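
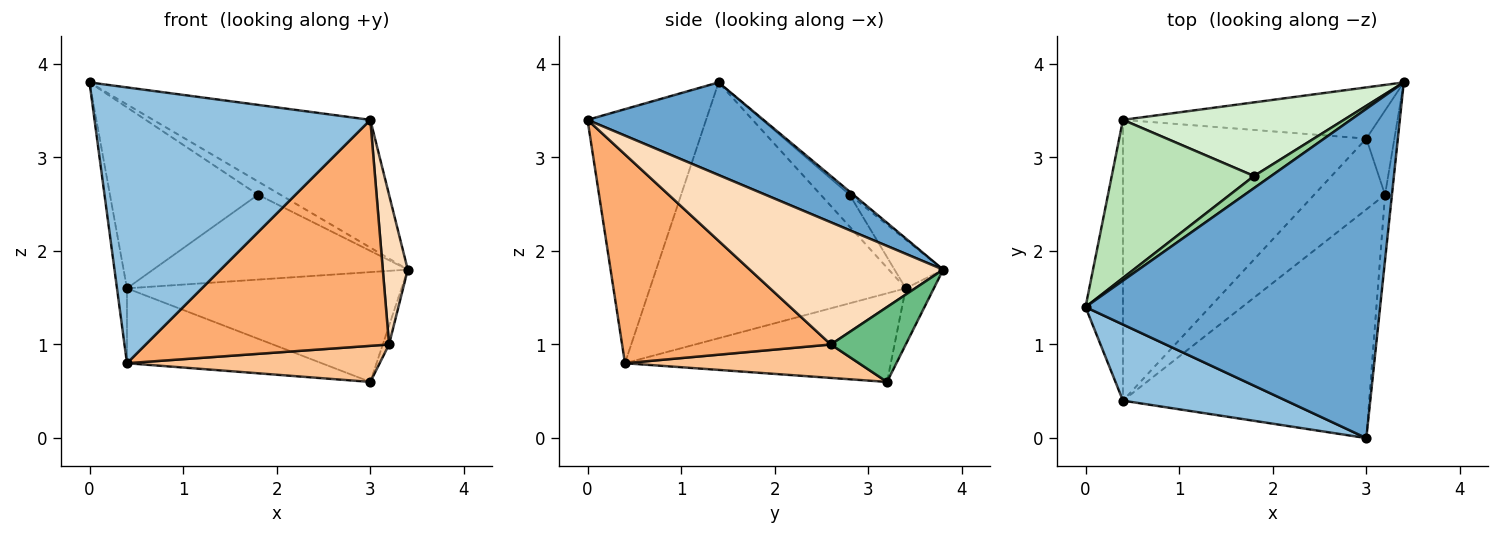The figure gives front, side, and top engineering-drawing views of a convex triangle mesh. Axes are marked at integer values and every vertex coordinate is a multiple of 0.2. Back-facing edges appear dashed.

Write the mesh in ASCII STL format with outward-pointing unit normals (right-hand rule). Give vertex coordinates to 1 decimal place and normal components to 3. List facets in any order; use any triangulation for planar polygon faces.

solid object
 facet normal 0.281 0.347 0.895
  outer loop
   vertex 3.0 0.0 3.4
   vertex 3.4 3.8 1.8
   vertex 0.0 1.4 3.8
  endloop
 endfacet
 facet normal -0.383 -0.891 0.246
  outer loop
   vertex 0.4 0.4 0.8
   vertex 3.0 0.0 3.4
   vertex 0.0 1.4 3.8
  endloop
 endfacet
 facet normal -0.092 0.903 -0.421
  outer loop
   vertex 0.4 3.4 1.6
   vertex 3.4 3.8 1.8
   vertex 3.0 3.2 0.6
  endloop
 endfacet
 facet normal -0.989 0.039 -0.145
  outer loop
   vertex 0.4 3.4 1.6
   vertex 0.4 0.4 0.8
   vertex 0.0 1.4 3.8
  endloop
 endfacet
 facet normal -0.332 0.243 -0.911
  outer loop
   vertex 0.4 3.4 1.6
   vertex 3.0 3.2 0.6
   vertex 0.4 0.4 0.8
  endloop
 endfacet
 facet normal 0.516 -0.602 -0.609
  outer loop
   vertex 3.2 2.6 1.0
   vertex 3.0 0.0 3.4
   vertex 0.4 0.4 0.8
  endloop
 endfacet
 facet normal 0.387 -0.418 -0.821
  outer loop
   vertex 3.2 2.6 1.0
   vertex 0.4 0.4 0.8
   vertex 3.0 3.2 0.6
  endloop
 endfacet
 facet normal 0.990 -0.128 -0.056
  outer loop
   vertex 3.2 2.6 1.0
   vertex 3.4 3.8 1.8
   vertex 3.0 0.0 3.4
  endloop
 endfacet
 facet normal 0.933 0.078 -0.350
  outer loop
   vertex 3.2 2.6 1.0
   vertex 3.0 3.2 0.6
   vertex 3.4 3.8 1.8
  endloop
 endfacet
 facet normal -0.122 0.732 0.671
  outer loop
   vertex 1.8 2.8 2.6
   vertex 0.0 1.4 3.8
   vertex 3.4 3.8 1.8
  endloop
 endfacet
 facet normal -0.146 0.745 0.651
  outer loop
   vertex 1.8 2.8 2.6
   vertex 0.4 3.4 1.6
   vertex 0.0 1.4 3.8
  endloop
 endfacet
 facet normal -0.143 0.748 0.649
  outer loop
   vertex 1.8 2.8 2.6
   vertex 3.4 3.8 1.8
   vertex 0.4 3.4 1.6
  endloop
 endfacet
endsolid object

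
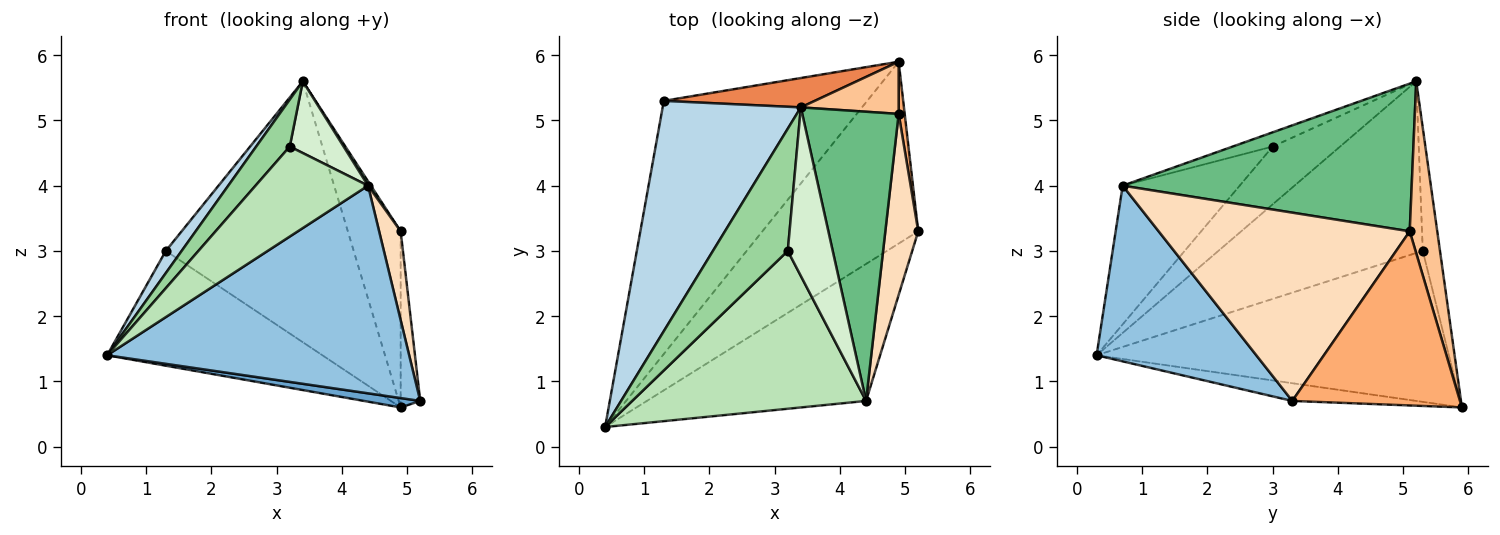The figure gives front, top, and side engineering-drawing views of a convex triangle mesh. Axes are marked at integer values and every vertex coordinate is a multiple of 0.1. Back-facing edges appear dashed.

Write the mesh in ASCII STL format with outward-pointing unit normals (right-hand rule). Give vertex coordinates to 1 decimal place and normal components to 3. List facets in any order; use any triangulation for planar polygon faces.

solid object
 facet normal -0.113 -0.051 -0.992
  outer loop
   vertex 4.9 5.9 0.6
   vertex 5.2 3.3 0.7
   vertex 0.4 0.3 1.4
  endloop
 endfacet
 facet normal 0.404 -0.764 -0.504
  outer loop
   vertex 4.4 0.7 4.0
   vertex 0.4 0.3 1.4
   vertex 5.2 3.3 0.7
  endloop
 endfacet
 facet normal -0.778 -0.060 0.626
  outer loop
   vertex 1.3 5.3 3.0
   vertex 0.4 0.3 1.4
   vertex 3.4 5.2 5.6
  endloop
 endfacet
 facet normal -0.560 0.342 -0.754
  outer loop
   vertex 1.3 5.3 3.0
   vertex 4.9 5.9 0.6
   vertex 0.4 0.3 1.4
  endloop
 endfacet
 facet normal -0.091 0.990 0.111
  outer loop
   vertex 1.3 5.3 3.0
   vertex 3.4 5.2 5.6
   vertex 4.9 5.9 0.6
  endloop
 endfacet
 facet normal 0.993 0.116 0.034
  outer loop
   vertex 4.9 5.1 3.3
   vertex 5.2 3.3 0.7
   vertex 4.9 5.9 0.6
  endloop
 endfacet
 facet normal 0.447 0.858 0.254
  outer loop
   vertex 4.9 5.1 3.3
   vertex 4.9 5.9 0.6
   vertex 3.4 5.2 5.6
  endloop
 endfacet
 facet normal 0.982 -0.084 0.172
  outer loop
   vertex 4.9 5.1 3.3
   vertex 4.4 0.7 4.0
   vertex 5.2 3.3 0.7
  endloop
 endfacet
 facet normal 0.837 -0.008 0.546
  outer loop
   vertex 4.9 5.1 3.3
   vertex 3.4 5.2 5.6
   vertex 4.4 0.7 4.0
  endloop
 endfacet
 facet normal -0.585 -0.291 0.757
  outer loop
   vertex 3.2 3.0 4.6
   vertex 3.4 5.2 5.6
   vertex 0.4 0.3 1.4
  endloop
 endfacet
 facet normal -0.458 -0.440 0.772
  outer loop
   vertex 3.2 3.0 4.6
   vertex 0.4 0.3 1.4
   vertex 4.4 0.7 4.0
  endloop
 endfacet
 facet normal -0.279 -0.376 0.883
  outer loop
   vertex 3.2 3.0 4.6
   vertex 4.4 0.7 4.0
   vertex 3.4 5.2 5.6
  endloop
 endfacet
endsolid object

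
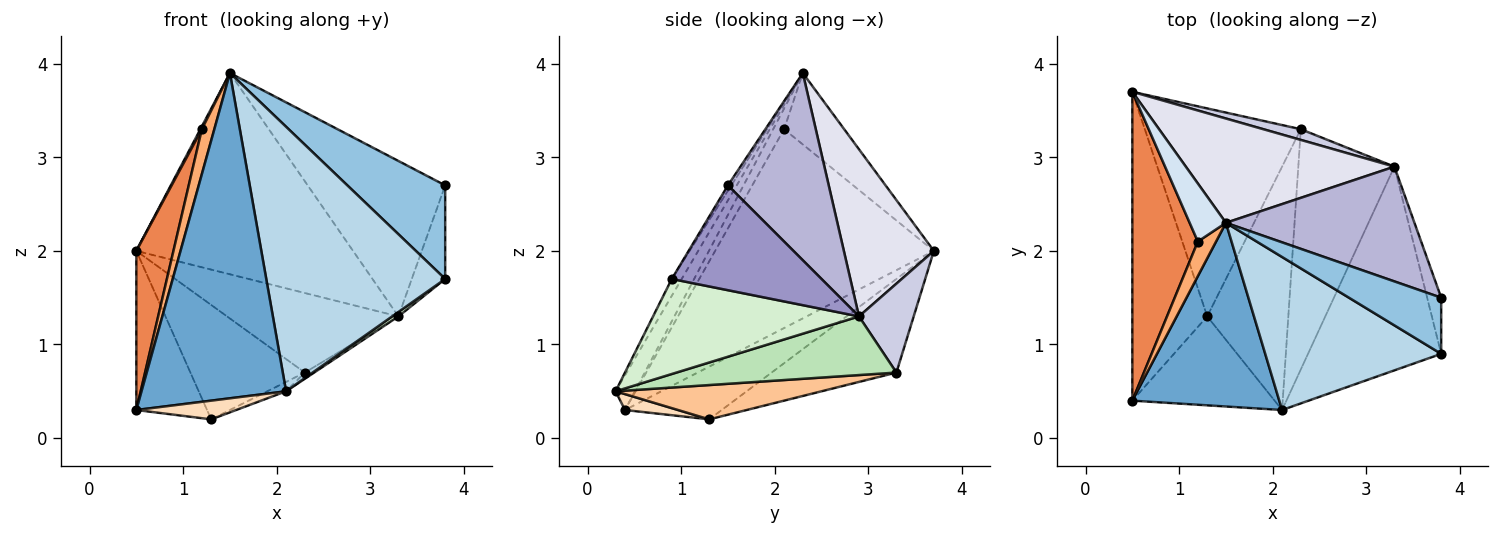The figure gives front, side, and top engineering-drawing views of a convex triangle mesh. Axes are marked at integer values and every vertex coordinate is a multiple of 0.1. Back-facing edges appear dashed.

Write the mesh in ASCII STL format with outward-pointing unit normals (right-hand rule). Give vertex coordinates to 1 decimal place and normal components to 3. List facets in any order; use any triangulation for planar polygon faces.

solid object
 facet normal -0.115 -0.865 0.488
  outer loop
   vertex 0.5 0.4 0.3
   vertex 2.1 0.3 0.5
   vertex 1.5 2.3 3.9
  endloop
 endfacet
 facet normal -0.030 -0.857 0.514
  outer loop
   vertex 3.8 0.9 1.7
   vertex 3.8 1.5 2.7
   vertex 1.5 2.3 3.9
  endloop
 endfacet
 facet normal -0.048 -0.865 0.500
  outer loop
   vertex 3.8 0.9 1.7
   vertex 1.5 2.3 3.9
   vertex 2.1 0.3 0.5
  endloop
 endfacet
 facet normal -0.891 -0.022 0.453
  outer loop
   vertex 1.2 2.1 3.3
   vertex 1.5 2.3 3.9
   vertex 0.5 3.7 2.0
  endloop
 endfacet
 facet normal -0.938 -0.159 0.309
  outer loop
   vertex 1.2 2.1 3.3
   vertex 0.5 3.7 2.0
   vertex 0.5 0.4 0.3
  endloop
 endfacet
 facet normal -0.570 -0.651 0.502
  outer loop
   vertex 1.2 2.1 3.3
   vertex 0.5 0.4 0.3
   vertex 1.5 2.3 3.9
  endloop
 endfacet
 facet normal 0.389 0.035 -0.920
  outer loop
   vertex 1.3 1.3 0.2
   vertex 2.3 3.3 0.7
   vertex 2.1 0.3 0.5
  endloop
 endfacet
 facet normal 0.109 -0.205 -0.973
  outer loop
   vertex 1.3 1.3 0.2
   vertex 2.1 0.3 0.5
   vertex 0.5 0.4 0.3
  endloop
 endfacet
 facet normal -0.465 0.427 -0.776
  outer loop
   vertex 1.3 1.3 0.2
   vertex 0.5 3.7 2.0
   vertex 2.3 3.3 0.7
  endloop
 endfacet
 facet normal -0.531 0.388 -0.753
  outer loop
   vertex 1.3 1.3 0.2
   vertex 0.5 0.4 0.3
   vertex 0.5 3.7 2.0
  endloop
 endfacet
 facet normal 0.521 0.022 -0.853
  outer loop
   vertex 3.3 2.9 1.3
   vertex 2.1 0.3 0.5
   vertex 2.3 3.3 0.7
  endloop
 endfacet
 facet normal 0.581 -0.018 -0.814
  outer loop
   vertex 3.3 2.9 1.3
   vertex 3.8 0.9 1.7
   vertex 2.1 0.3 0.5
  endloop
 endfacet
 facet normal 0.968 0.216 -0.130
  outer loop
   vertex 3.3 2.9 1.3
   vertex 3.8 1.5 2.7
   vertex 3.8 0.9 1.7
  endloop
 endfacet
 facet normal 0.508 0.693 0.512
  outer loop
   vertex 3.3 2.9 1.3
   vertex 1.5 2.3 3.9
   vertex 3.8 1.5 2.7
  endloop
 endfacet
 facet normal 0.302 0.945 0.127
  outer loop
   vertex 3.3 2.9 1.3
   vertex 2.3 3.3 0.7
   vertex 0.5 3.7 2.0
  endloop
 endfacet
 facet normal 0.346 0.833 0.432
  outer loop
   vertex 3.3 2.9 1.3
   vertex 0.5 3.7 2.0
   vertex 1.5 2.3 3.9
  endloop
 endfacet
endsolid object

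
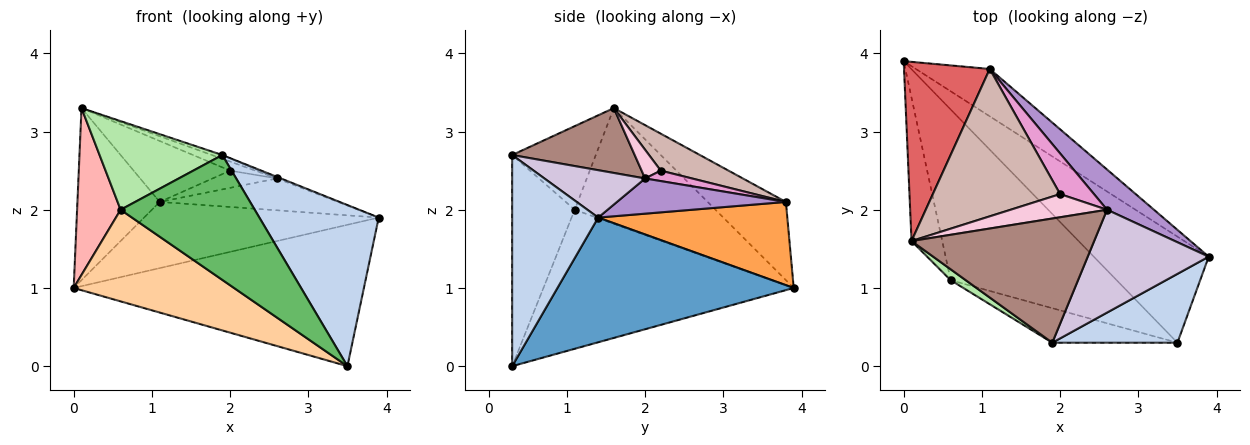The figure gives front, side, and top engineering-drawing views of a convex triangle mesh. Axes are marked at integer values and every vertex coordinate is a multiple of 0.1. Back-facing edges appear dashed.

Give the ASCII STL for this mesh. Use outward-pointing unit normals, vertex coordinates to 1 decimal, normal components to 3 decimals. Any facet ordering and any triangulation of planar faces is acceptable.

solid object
 facet normal 0.546 0.670 -0.503
  outer loop
   vertex 3.5 0.3 0.0
   vertex 0.0 3.9 1.0
   vertex 3.9 1.4 1.9
  endloop
 endfacet
 facet normal 0.553 -0.766 0.327
  outer loop
   vertex 3.5 0.3 0.0
   vertex 3.9 1.4 1.9
   vertex 1.9 0.3 2.7
  endloop
 endfacet
 facet normal 0.548 0.680 -0.486
  outer loop
   vertex 1.1 3.8 2.1
   vertex 3.9 1.4 1.9
   vertex 0.0 3.9 1.0
  endloop
 endfacet
 facet normal -0.594 -0.380 -0.709
  outer loop
   vertex 0.6 1.1 2.0
   vertex 0.0 3.9 1.0
   vertex 3.5 0.3 0.0
  endloop
 endfacet
 facet normal -0.410 -0.879 -0.243
  outer loop
   vertex 0.6 1.1 2.0
   vertex 3.5 0.3 0.0
   vertex 1.9 0.3 2.7
  endloop
 endfacet
 facet normal -0.560 -0.822 0.101
  outer loop
   vertex 0.1 1.6 3.3
   vertex 0.6 1.1 2.0
   vertex 1.9 0.3 2.7
  endloop
 endfacet
 facet normal -0.550 0.579 0.602
  outer loop
   vertex 0.1 1.6 3.3
   vertex 1.1 3.8 2.1
   vertex 0.0 3.9 1.0
  endloop
 endfacet
 facet normal -0.926 -0.286 -0.246
  outer loop
   vertex 0.1 1.6 3.3
   vertex 0.0 3.9 1.0
   vertex 0.6 1.1 2.0
  endloop
 endfacet
 facet normal 0.507 0.535 0.676
  outer loop
   vertex 2.6 2.0 2.4
   vertex 3.9 1.4 1.9
   vertex 1.1 3.8 2.1
  endloop
 endfacet
 facet normal 0.365 0.014 0.931
  outer loop
   vertex 2.6 2.0 2.4
   vertex 1.9 0.3 2.7
   vertex 3.9 1.4 1.9
  endloop
 endfacet
 facet normal 0.335 0.028 0.942
  outer loop
   vertex 2.6 2.0 2.4
   vertex 0.1 1.6 3.3
   vertex 1.9 0.3 2.7
  endloop
 endfacet
 facet normal 0.259 0.369 0.893
  outer loop
   vertex 2.0 2.2 2.5
   vertex 1.1 3.8 2.1
   vertex 0.1 1.6 3.3
  endloop
 endfacet
 facet normal 0.273 0.375 0.886
  outer loop
   vertex 2.0 2.2 2.5
   vertex 2.6 2.0 2.4
   vertex 1.1 3.8 2.1
  endloop
 endfacet
 facet normal 0.267 0.352 0.897
  outer loop
   vertex 2.0 2.2 2.5
   vertex 0.1 1.6 3.3
   vertex 2.6 2.0 2.4
  endloop
 endfacet
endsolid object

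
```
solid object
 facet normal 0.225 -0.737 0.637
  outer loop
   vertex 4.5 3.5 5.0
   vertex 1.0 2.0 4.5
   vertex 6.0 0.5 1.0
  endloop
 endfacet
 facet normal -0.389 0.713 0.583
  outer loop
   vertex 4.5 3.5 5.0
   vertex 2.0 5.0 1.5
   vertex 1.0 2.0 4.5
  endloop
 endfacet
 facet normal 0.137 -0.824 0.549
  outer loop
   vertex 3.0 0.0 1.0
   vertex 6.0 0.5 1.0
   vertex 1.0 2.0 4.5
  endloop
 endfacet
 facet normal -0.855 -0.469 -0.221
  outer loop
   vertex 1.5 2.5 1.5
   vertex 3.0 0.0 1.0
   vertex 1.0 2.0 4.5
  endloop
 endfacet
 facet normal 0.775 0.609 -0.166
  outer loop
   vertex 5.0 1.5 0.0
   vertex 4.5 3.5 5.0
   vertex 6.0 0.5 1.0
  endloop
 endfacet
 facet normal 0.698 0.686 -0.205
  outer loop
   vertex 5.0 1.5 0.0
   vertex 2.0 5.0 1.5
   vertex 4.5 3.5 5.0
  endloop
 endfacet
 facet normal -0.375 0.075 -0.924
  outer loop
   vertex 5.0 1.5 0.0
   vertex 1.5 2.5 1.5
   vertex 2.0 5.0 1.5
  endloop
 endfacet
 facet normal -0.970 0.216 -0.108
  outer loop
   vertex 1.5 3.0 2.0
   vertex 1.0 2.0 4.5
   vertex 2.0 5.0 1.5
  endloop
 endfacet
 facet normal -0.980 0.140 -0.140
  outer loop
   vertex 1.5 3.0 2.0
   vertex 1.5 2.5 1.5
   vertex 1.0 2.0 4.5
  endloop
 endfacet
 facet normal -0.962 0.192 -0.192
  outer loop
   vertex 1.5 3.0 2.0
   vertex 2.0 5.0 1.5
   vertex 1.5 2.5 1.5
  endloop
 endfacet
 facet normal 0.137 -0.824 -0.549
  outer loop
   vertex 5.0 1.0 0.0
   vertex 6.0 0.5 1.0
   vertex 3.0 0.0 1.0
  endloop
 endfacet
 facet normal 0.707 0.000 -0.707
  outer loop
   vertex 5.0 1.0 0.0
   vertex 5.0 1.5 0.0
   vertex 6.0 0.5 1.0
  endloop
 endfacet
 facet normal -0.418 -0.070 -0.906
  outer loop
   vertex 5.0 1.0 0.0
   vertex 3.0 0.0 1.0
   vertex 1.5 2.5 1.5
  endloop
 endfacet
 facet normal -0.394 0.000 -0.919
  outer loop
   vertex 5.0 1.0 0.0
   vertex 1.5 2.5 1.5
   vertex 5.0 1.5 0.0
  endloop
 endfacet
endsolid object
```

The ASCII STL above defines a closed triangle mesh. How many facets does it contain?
14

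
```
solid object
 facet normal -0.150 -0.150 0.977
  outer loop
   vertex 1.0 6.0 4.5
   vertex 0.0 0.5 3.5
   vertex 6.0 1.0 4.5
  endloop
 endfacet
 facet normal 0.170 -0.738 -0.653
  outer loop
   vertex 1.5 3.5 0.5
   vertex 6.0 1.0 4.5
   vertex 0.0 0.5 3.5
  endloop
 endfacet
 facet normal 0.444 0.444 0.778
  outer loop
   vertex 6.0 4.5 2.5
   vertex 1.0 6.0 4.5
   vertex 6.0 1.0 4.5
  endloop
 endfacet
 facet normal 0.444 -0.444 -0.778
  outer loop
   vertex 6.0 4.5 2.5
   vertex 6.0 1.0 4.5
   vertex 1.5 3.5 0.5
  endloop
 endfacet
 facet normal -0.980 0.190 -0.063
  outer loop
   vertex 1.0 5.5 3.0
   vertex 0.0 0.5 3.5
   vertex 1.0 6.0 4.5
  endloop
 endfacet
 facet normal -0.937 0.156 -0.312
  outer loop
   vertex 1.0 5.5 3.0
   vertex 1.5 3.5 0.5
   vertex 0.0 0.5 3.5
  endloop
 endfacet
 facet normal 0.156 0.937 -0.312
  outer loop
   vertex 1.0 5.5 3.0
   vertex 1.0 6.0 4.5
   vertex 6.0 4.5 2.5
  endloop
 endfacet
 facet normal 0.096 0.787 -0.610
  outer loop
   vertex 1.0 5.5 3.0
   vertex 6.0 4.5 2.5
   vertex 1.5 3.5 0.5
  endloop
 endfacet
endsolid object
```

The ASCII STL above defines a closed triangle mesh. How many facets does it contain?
8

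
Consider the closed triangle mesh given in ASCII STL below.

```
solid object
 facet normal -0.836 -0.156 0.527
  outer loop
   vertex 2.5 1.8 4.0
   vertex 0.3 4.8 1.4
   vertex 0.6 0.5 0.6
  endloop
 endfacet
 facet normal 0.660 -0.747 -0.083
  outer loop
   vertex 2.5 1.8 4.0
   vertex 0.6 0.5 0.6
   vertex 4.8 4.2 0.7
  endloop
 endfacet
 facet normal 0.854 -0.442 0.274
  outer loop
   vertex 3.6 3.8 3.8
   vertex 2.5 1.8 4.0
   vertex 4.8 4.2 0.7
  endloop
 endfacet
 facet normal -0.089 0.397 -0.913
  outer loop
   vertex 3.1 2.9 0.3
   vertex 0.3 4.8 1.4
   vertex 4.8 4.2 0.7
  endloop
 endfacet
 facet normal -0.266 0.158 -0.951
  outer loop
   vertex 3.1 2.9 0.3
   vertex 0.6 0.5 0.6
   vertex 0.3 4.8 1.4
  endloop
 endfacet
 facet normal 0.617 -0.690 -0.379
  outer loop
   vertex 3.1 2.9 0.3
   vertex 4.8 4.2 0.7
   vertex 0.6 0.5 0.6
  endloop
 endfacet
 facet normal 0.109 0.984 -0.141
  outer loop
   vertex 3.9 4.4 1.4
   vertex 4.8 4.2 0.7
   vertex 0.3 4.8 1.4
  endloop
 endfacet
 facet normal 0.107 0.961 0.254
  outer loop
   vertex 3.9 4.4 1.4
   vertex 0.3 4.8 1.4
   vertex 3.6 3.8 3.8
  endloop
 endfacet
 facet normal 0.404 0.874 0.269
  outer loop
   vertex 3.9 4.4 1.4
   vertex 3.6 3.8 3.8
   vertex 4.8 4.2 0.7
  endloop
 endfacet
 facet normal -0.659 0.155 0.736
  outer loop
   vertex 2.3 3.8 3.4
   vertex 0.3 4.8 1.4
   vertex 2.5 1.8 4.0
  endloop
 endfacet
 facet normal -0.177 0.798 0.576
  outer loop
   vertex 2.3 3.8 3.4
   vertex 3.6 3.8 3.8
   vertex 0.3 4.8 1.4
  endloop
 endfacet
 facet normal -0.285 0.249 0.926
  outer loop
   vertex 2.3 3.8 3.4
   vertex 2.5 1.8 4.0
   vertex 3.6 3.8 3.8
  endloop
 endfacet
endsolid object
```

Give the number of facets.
12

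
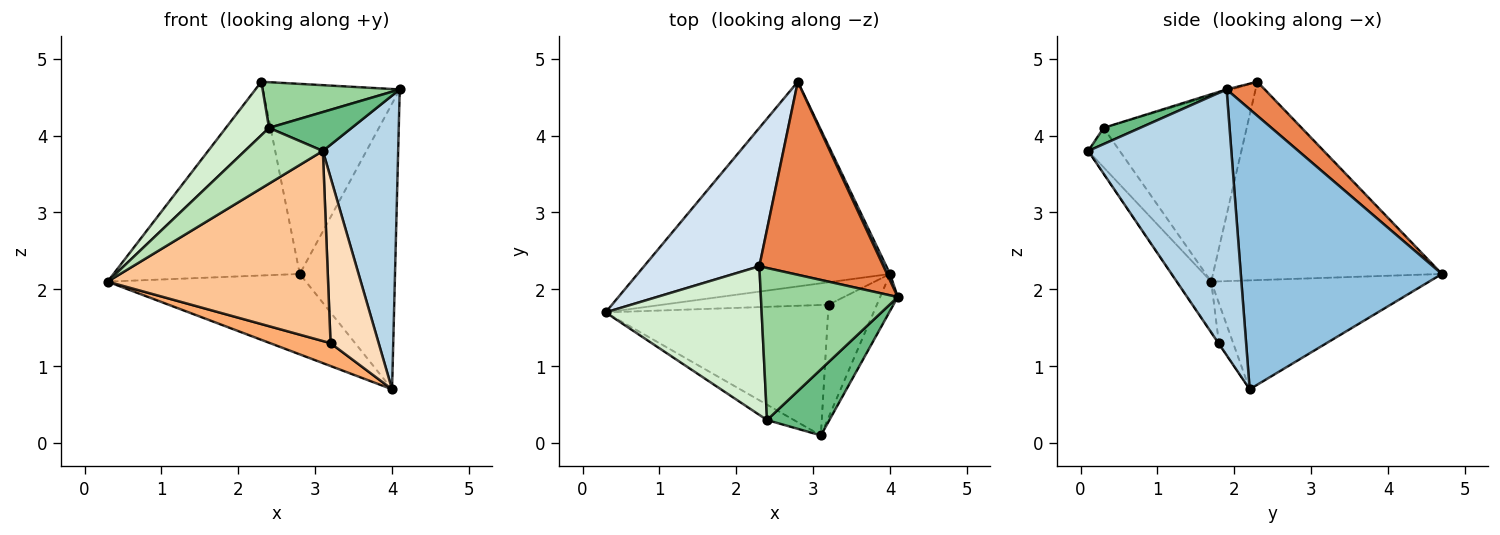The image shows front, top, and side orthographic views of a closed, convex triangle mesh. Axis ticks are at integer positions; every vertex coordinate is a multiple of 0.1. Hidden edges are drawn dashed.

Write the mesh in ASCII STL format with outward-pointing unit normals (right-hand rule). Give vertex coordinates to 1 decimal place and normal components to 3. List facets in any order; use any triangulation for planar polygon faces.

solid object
 facet normal -0.373 0.339 -0.864
  outer loop
   vertex 4.0 2.2 0.7
   vertex 0.3 1.7 2.1
   vertex 2.8 4.7 2.2
  endloop
 endfacet
 facet normal 0.904 0.428 0.010
  outer loop
   vertex 4.0 2.2 0.7
   vertex 2.8 4.7 2.2
   vertex 4.1 1.9 4.6
  endloop
 endfacet
 facet normal 0.883 -0.465 -0.058
  outer loop
   vertex 3.1 0.1 3.8
   vertex 4.0 2.2 0.7
   vertex 4.1 1.9 4.6
  endloop
 endfacet
 facet normal -0.707 0.575 0.411
  outer loop
   vertex 2.3 2.3 4.7
   vertex 2.8 4.7 2.2
   vertex 0.3 1.7 2.1
  endloop
 endfacet
 facet normal 0.192 0.689 0.699
  outer loop
   vertex 2.3 2.3 4.7
   vertex 4.1 1.9 4.6
   vertex 2.8 4.7 2.2
  endloop
 endfacet
 facet normal -0.166 -0.704 -0.691
  outer loop
   vertex 3.2 1.8 1.3
   vertex 0.3 1.7 2.1
   vertex 4.0 2.2 0.7
  endloop
 endfacet
 facet normal -0.127 -0.818 -0.561
  outer loop
   vertex 3.2 1.8 1.3
   vertex 3.1 0.1 3.8
   vertex 0.3 1.7 2.1
  endloop
 endfacet
 facet normal -0.009 -0.827 -0.563
  outer loop
   vertex 3.2 1.8 1.3
   vertex 4.0 2.2 0.7
   vertex 3.1 0.1 3.8
  endloop
 endfacet
 facet normal 0.219 -0.495 0.841
  outer loop
   vertex 2.4 0.3 4.1
   vertex 3.1 0.1 3.8
   vertex 4.1 1.9 4.6
  endloop
 endfacet
 facet normal -0.011 -0.288 0.958
  outer loop
   vertex 2.4 0.3 4.1
   vertex 4.1 1.9 4.6
   vertex 2.3 2.3 4.7
  endloop
 endfacet
 facet normal -0.363 -0.898 -0.248
  outer loop
   vertex 2.4 0.3 4.1
   vertex 0.3 1.7 2.1
   vertex 3.1 0.1 3.8
  endloop
 endfacet
 facet normal -0.746 -0.225 0.626
  outer loop
   vertex 2.4 0.3 4.1
   vertex 2.3 2.3 4.7
   vertex 0.3 1.7 2.1
  endloop
 endfacet
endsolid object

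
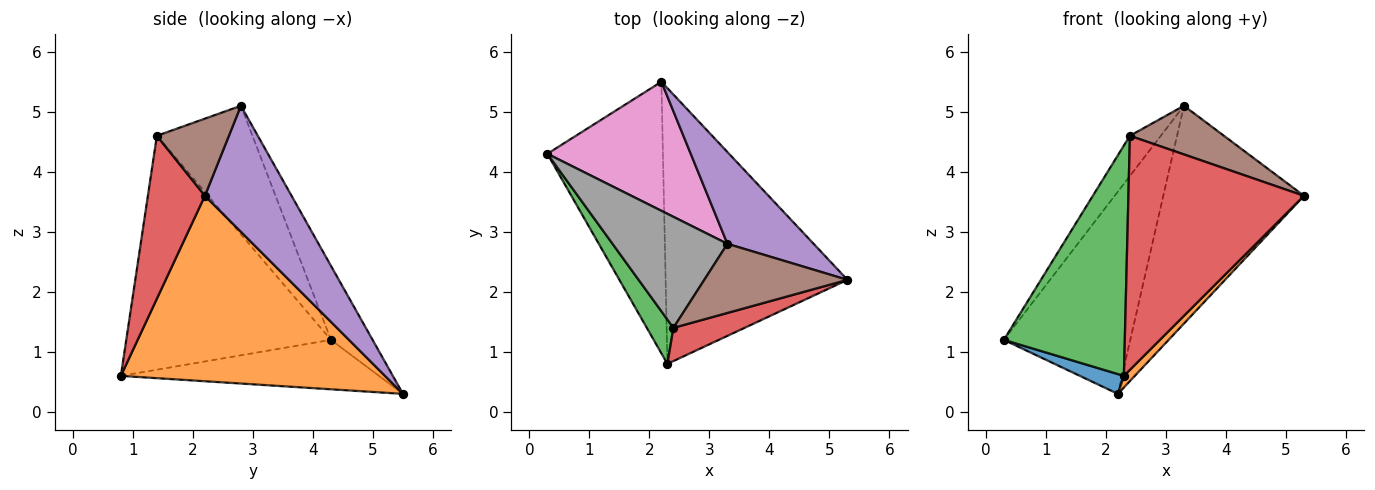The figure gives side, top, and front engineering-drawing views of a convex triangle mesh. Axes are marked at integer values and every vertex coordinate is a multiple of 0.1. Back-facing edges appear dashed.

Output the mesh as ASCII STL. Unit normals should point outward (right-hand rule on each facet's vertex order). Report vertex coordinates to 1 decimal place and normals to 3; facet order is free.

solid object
 facet normal -0.392 -0.067 -0.917
  outer loop
   vertex 2.2 5.5 0.3
   vertex 2.3 0.8 0.6
   vertex 0.3 4.3 1.2
  endloop
 endfacet
 facet normal 0.714 -0.029 -0.700
  outer loop
   vertex 2.2 5.5 0.3
   vertex 5.3 2.2 3.6
   vertex 2.3 0.8 0.6
  endloop
 endfacet
 facet normal -0.857 -0.506 0.097
  outer loop
   vertex 2.4 1.4 4.6
   vertex 0.3 4.3 1.2
   vertex 2.3 0.8 0.6
  endloop
 endfacet
 facet normal 0.306 -0.943 0.134
  outer loop
   vertex 2.4 1.4 4.6
   vertex 2.3 0.8 0.6
   vertex 5.3 2.2 3.6
  endloop
 endfacet
 facet normal 0.494 0.801 0.338
  outer loop
   vertex 3.3 2.8 5.1
   vertex 5.3 2.2 3.6
   vertex 2.2 5.5 0.3
  endloop
 endfacet
 facet normal 0.403 -0.527 0.748
  outer loop
   vertex 3.3 2.8 5.1
   vertex 2.4 1.4 4.6
   vertex 5.3 2.2 3.6
  endloop
 endfacet
 facet normal -0.268 0.812 0.518
  outer loop
   vertex 3.3 2.8 5.1
   vertex 2.2 5.5 0.3
   vertex 0.3 4.3 1.2
  endloop
 endfacet
 facet normal -0.725 0.235 0.648
  outer loop
   vertex 3.3 2.8 5.1
   vertex 0.3 4.3 1.2
   vertex 2.4 1.4 4.6
  endloop
 endfacet
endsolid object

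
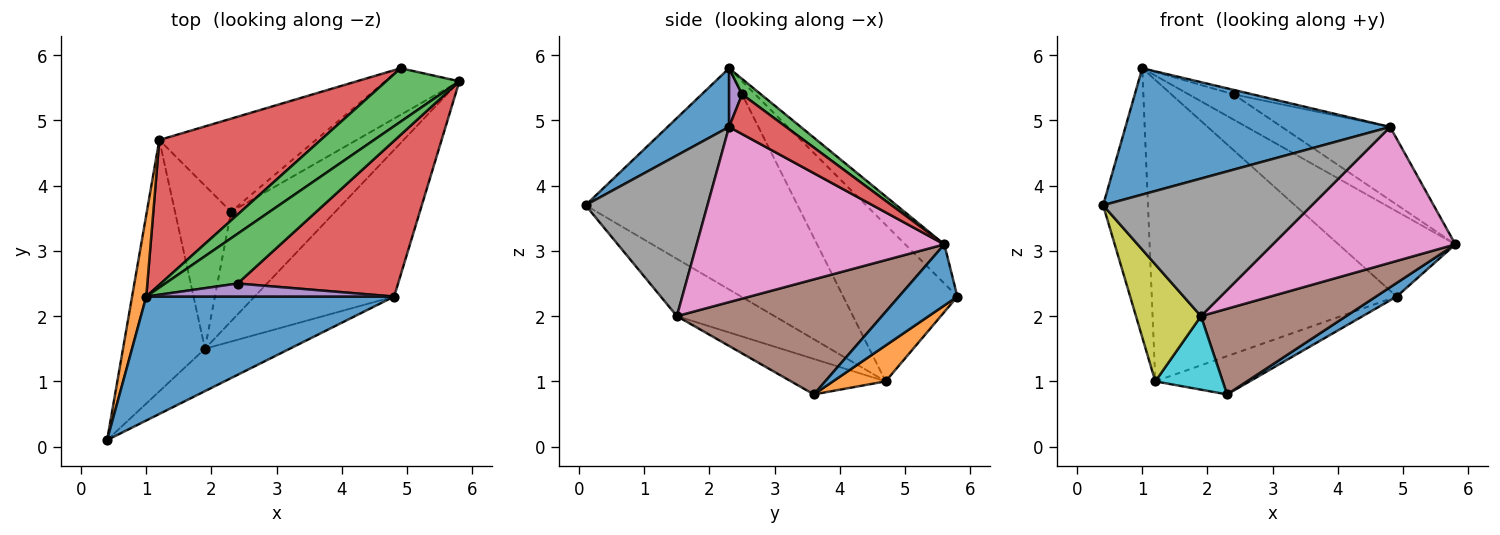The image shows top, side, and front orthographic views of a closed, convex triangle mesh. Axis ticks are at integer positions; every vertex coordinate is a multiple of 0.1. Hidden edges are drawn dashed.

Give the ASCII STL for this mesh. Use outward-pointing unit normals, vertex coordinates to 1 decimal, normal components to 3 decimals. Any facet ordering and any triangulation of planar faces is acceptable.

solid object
 facet normal 0.164 -0.704 0.691
  outer loop
   vertex 4.8 2.3 4.9
   vertex 1.0 2.3 5.8
   vertex 0.4 0.1 3.7
  endloop
 endfacet
 facet normal -0.976 0.207 0.063
  outer loop
   vertex 1.2 4.7 1.0
   vertex 0.4 0.1 3.7
   vertex 1.0 2.3 5.8
  endloop
 endfacet
 facet normal 0.187 0.445 0.876
  outer loop
   vertex 2.4 2.5 5.4
   vertex 5.8 5.6 3.1
   vertex 1.0 2.3 5.8
  endloop
 endfacet
 facet normal 0.219 0.415 0.883
  outer loop
   vertex 2.4 2.5 5.4
   vertex 4.8 2.3 4.9
   vertex 5.8 5.6 3.1
  endloop
 endfacet
 facet normal 0.219 0.316 0.923
  outer loop
   vertex 2.4 2.5 5.4
   vertex 1.0 2.3 5.8
   vertex 4.8 2.3 4.9
  endloop
 endfacet
 facet normal 0.656 -0.465 -0.594
  outer loop
   vertex 1.9 1.5 2.0
   vertex 2.3 3.6 0.8
   vertex 5.8 5.6 3.1
  endloop
 endfacet
 facet normal 0.678 -0.500 -0.540
  outer loop
   vertex 1.9 1.5 2.0
   vertex 5.8 5.6 3.1
   vertex 4.8 2.3 4.9
  endloop
 endfacet
 facet normal 0.487 -0.834 -0.257
  outer loop
   vertex 1.9 1.5 2.0
   vertex 4.8 2.3 4.9
   vertex 0.4 0.1 3.7
  endloop
 endfacet
 facet normal -0.535 -0.356 -0.766
  outer loop
   vertex 1.9 1.5 2.0
   vertex 0.4 0.1 3.7
   vertex 1.2 4.7 1.0
  endloop
 endfacet
 facet normal -0.500 -0.356 -0.790
  outer loop
   vertex 1.9 1.5 2.0
   vertex 1.2 4.7 1.0
   vertex 2.3 3.6 0.8
  endloop
 endfacet
 facet normal 0.620 -0.220 -0.753
  outer loop
   vertex 4.9 5.8 2.3
   vertex 5.8 5.6 3.1
   vertex 2.3 3.6 0.8
  endloop
 endfacet
 facet normal 0.207 0.372 -0.905
  outer loop
   vertex 4.9 5.8 2.3
   vertex 2.3 3.6 0.8
   vertex 1.2 4.7 1.0
  endloop
 endfacet
 facet normal -0.273 0.815 0.511
  outer loop
   vertex 4.9 5.8 2.3
   vertex 1.0 2.3 5.8
   vertex 5.8 5.6 3.1
  endloop
 endfacet
 facet normal -0.387 0.831 0.399
  outer loop
   vertex 4.9 5.8 2.3
   vertex 1.2 4.7 1.0
   vertex 1.0 2.3 5.8
  endloop
 endfacet
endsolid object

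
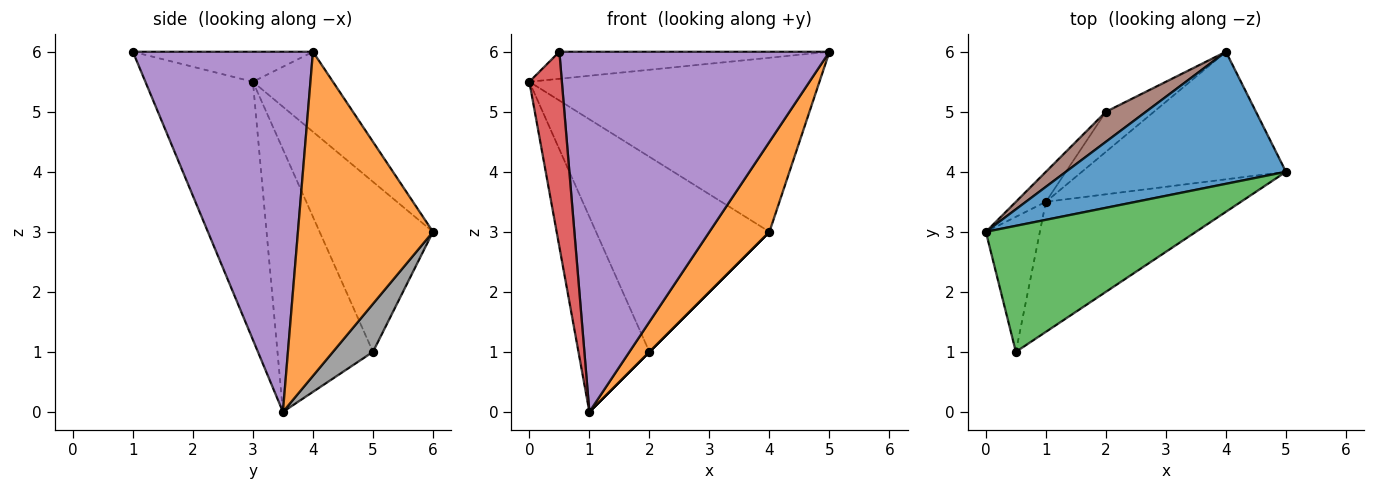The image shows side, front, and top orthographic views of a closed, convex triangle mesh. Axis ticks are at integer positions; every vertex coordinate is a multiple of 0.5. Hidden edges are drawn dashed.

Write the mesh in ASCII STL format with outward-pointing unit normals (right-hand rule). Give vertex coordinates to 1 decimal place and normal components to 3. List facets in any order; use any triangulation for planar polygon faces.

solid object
 facet normal -0.215 0.778 0.590
  outer loop
   vertex 4.0 6.0 3.0
   vertex 0.0 3.0 5.5
   vertex 5.0 4.0 6.0
  endloop
 endfacet
 facet normal 0.792 -0.352 -0.499
  outer loop
   vertex 1.0 3.5 0.0
   vertex 4.0 6.0 3.0
   vertex 5.0 4.0 6.0
  endloop
 endfacet
 facet normal -0.138 0.208 0.968
  outer loop
   vertex 0.5 1.0 6.0
   vertex 5.0 4.0 6.0
   vertex 0.0 3.0 5.5
  endloop
 endfacet
 facet normal -0.939 -0.284 -0.196
  outer loop
   vertex 0.5 1.0 6.0
   vertex 0.0 3.0 5.5
   vertex 1.0 3.5 0.0
  endloop
 endfacet
 facet normal 0.531 -0.797 -0.288
  outer loop
   vertex 0.5 1.0 6.0
   vertex 1.0 3.5 0.0
   vertex 5.0 4.0 6.0
  endloop
 endfacet
 facet normal -0.543 0.830 0.128
  outer loop
   vertex 2.0 5.0 1.0
   vertex 0.0 3.0 5.5
   vertex 4.0 6.0 3.0
  endloop
 endfacet
 facet normal -0.799 0.594 -0.091
  outer loop
   vertex 2.0 5.0 1.0
   vertex 1.0 3.5 0.0
   vertex 0.0 3.0 5.5
  endloop
 endfacet
 facet normal 0.707 0.000 -0.707
  outer loop
   vertex 2.0 5.0 1.0
   vertex 4.0 6.0 3.0
   vertex 1.0 3.5 0.0
  endloop
 endfacet
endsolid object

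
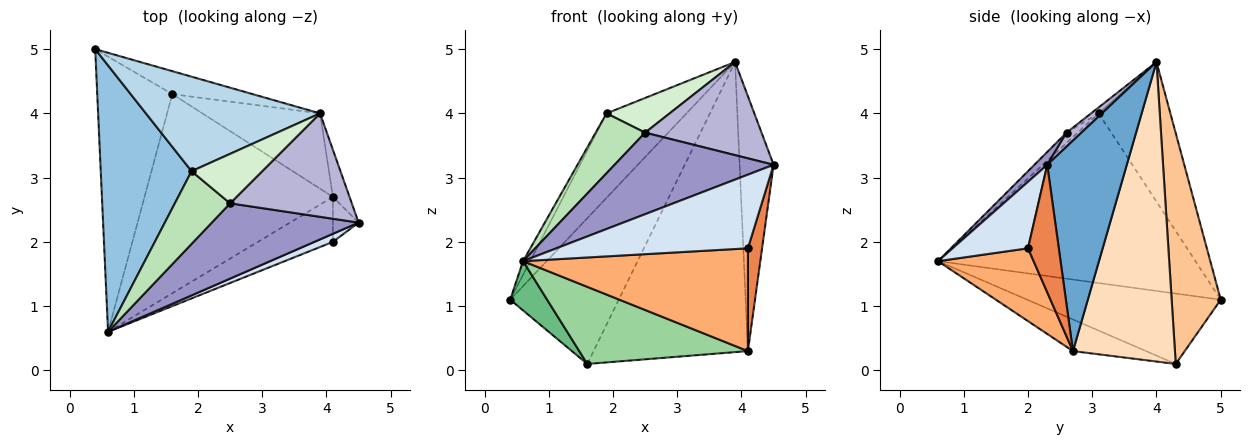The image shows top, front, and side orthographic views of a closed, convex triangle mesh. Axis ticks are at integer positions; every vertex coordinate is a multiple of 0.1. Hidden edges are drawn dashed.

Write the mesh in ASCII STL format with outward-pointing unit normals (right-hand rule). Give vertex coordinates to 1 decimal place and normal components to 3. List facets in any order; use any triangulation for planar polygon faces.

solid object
 facet normal 0.917 0.392 -0.072
  outer loop
   vertex 4.1 2.7 0.3
   vertex 3.9 4.0 4.8
   vertex 4.5 2.3 3.2
  endloop
 endfacet
 facet normal -0.881 0.024 0.472
  outer loop
   vertex 1.9 3.1 4.0
   vertex 0.4 5.0 1.1
   vertex 0.6 0.6 1.7
  endloop
 endfacet
 facet normal -0.513 0.572 0.640
  outer loop
   vertex 1.9 3.1 4.0
   vertex 3.9 4.0 4.8
   vertex 0.4 5.0 1.1
  endloop
 endfacet
 facet normal 0.364 -0.926 0.101
  outer loop
   vertex 4.1 2.0 1.9
   vertex 4.5 2.3 3.2
   vertex 0.6 0.6 1.7
  endloop
 endfacet
 facet normal 0.894 -0.411 -0.180
  outer loop
   vertex 4.1 2.0 1.9
   vertex 4.1 2.7 0.3
   vertex 4.5 2.3 3.2
  endloop
 endfacet
 facet normal 0.363 -0.854 -0.374
  outer loop
   vertex 4.1 2.0 1.9
   vertex 0.6 0.6 1.7
   vertex 4.1 2.7 0.3
  endloop
 endfacet
 facet normal 0.408 0.902 -0.142
  outer loop
   vertex 1.6 4.3 0.1
   vertex 0.4 5.0 1.1
   vertex 3.9 4.0 4.8
  endloop
 endfacet
 facet normal 0.539 0.815 -0.212
  outer loop
   vertex 1.6 4.3 0.1
   vertex 3.9 4.0 4.8
   vertex 4.1 2.7 0.3
  endloop
 endfacet
 facet normal -0.678 -0.129 -0.723
  outer loop
   vertex 1.6 4.3 0.1
   vertex 0.6 0.6 1.7
   vertex 0.4 5.0 1.1
  endloop
 endfacet
 facet normal -0.155 -0.357 -0.921
  outer loop
   vertex 1.6 4.3 0.1
   vertex 4.1 2.7 0.3
   vertex 0.6 0.6 1.7
  endloop
 endfacet
 facet normal -0.142 -0.629 0.764
  outer loop
   vertex 2.5 2.6 3.7
   vertex 1.9 3.1 4.0
   vertex 0.6 0.6 1.7
  endloop
 endfacet
 facet normal -0.069 -0.573 0.817
  outer loop
   vertex 2.5 2.6 3.7
   vertex 3.9 4.0 4.8
   vertex 1.9 3.1 4.0
  endloop
 endfacet
 facet normal 0.059 -0.733 0.677
  outer loop
   vertex 2.5 2.6 3.7
   vertex 0.6 0.6 1.7
   vertex 4.5 2.3 3.2
  endloop
 endfacet
 facet normal 0.085 -0.667 0.740
  outer loop
   vertex 2.5 2.6 3.7
   vertex 4.5 2.3 3.2
   vertex 3.9 4.0 4.8
  endloop
 endfacet
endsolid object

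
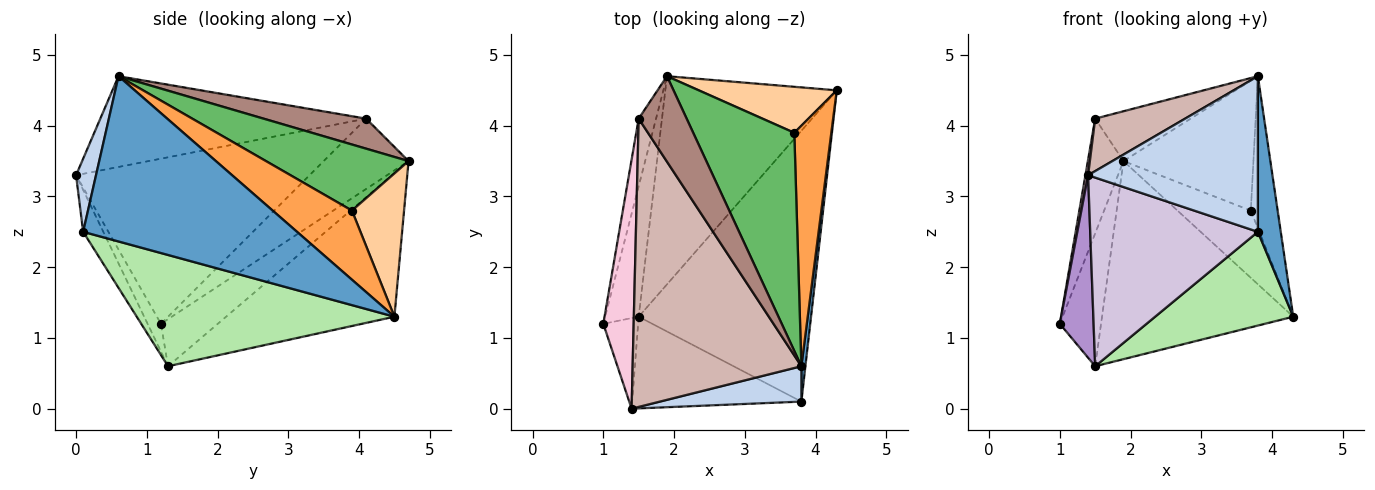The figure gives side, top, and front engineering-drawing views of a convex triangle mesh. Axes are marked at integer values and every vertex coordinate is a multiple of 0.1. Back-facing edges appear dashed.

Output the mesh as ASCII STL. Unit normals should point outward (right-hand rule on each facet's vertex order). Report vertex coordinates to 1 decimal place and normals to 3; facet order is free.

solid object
 facet normal 0.994 -0.106 0.024
  outer loop
   vertex 3.8 0.1 2.5
   vertex 4.3 4.5 1.3
   vertex 3.8 0.6 4.7
  endloop
 endfacet
 facet normal 0.114 -0.969 0.220
  outer loop
   vertex 1.4 0.0 3.3
   vertex 3.8 0.1 2.5
   vertex 3.8 0.6 4.7
  endloop
 endfacet
 facet normal 0.845 0.286 0.452
  outer loop
   vertex 3.7 3.9 2.8
   vertex 3.8 0.6 4.7
   vertex 4.3 4.5 1.3
  endloop
 endfacet
 facet normal 0.506 0.712 0.487
  outer loop
   vertex 3.7 3.9 2.8
   vertex 4.3 4.5 1.3
   vertex 1.9 4.7 3.5
  endloop
 endfacet
 facet normal 0.490 0.446 0.749
  outer loop
   vertex 3.7 3.9 2.8
   vertex 1.9 4.7 3.5
   vertex 3.8 0.6 4.7
  endloop
 endfacet
 facet normal 0.521 -0.279 -0.807
  outer loop
   vertex 1.5 1.3 0.6
   vertex 4.3 4.5 1.3
   vertex 3.8 0.1 2.5
  endloop
 endfacet
 facet normal -0.701 0.509 -0.500
  outer loop
   vertex 1.5 1.3 0.6
   vertex 1.0 1.2 1.2
   vertex 1.9 4.7 3.5
  endloop
 endfacet
 facet normal -0.519 0.589 -0.619
  outer loop
   vertex 1.5 1.3 0.6
   vertex 1.9 4.7 3.5
   vertex 4.3 4.5 1.3
  endloop
 endfacet
 facet normal -0.334 -0.844 -0.419
  outer loop
   vertex 1.5 1.3 0.6
   vertex 1.4 0.0 3.3
   vertex 1.0 1.2 1.2
  endloop
 endfacet
 facet normal -0.108 -0.894 -0.435
  outer loop
   vertex 1.5 1.3 0.6
   vertex 3.8 0.1 2.5
   vertex 1.4 0.0 3.3
  endloop
 endfacet
 facet normal 0.476 0.443 0.760
  outer loop
   vertex 1.5 4.1 4.1
   vertex 3.8 0.6 4.7
   vertex 1.9 4.7 3.5
  endloop
 endfacet
 facet normal -0.468 -0.158 0.870
  outer loop
   vertex 1.5 4.1 4.1
   vertex 1.4 0.0 3.3
   vertex 3.8 0.6 4.7
  endloop
 endfacet
 facet normal -0.899 0.377 -0.222
  outer loop
   vertex 1.5 4.1 4.1
   vertex 1.9 4.7 3.5
   vertex 1.0 1.2 1.2
  endloop
 endfacet
 facet normal -0.983 -0.011 0.181
  outer loop
   vertex 1.5 4.1 4.1
   vertex 1.0 1.2 1.2
   vertex 1.4 0.0 3.3
  endloop
 endfacet
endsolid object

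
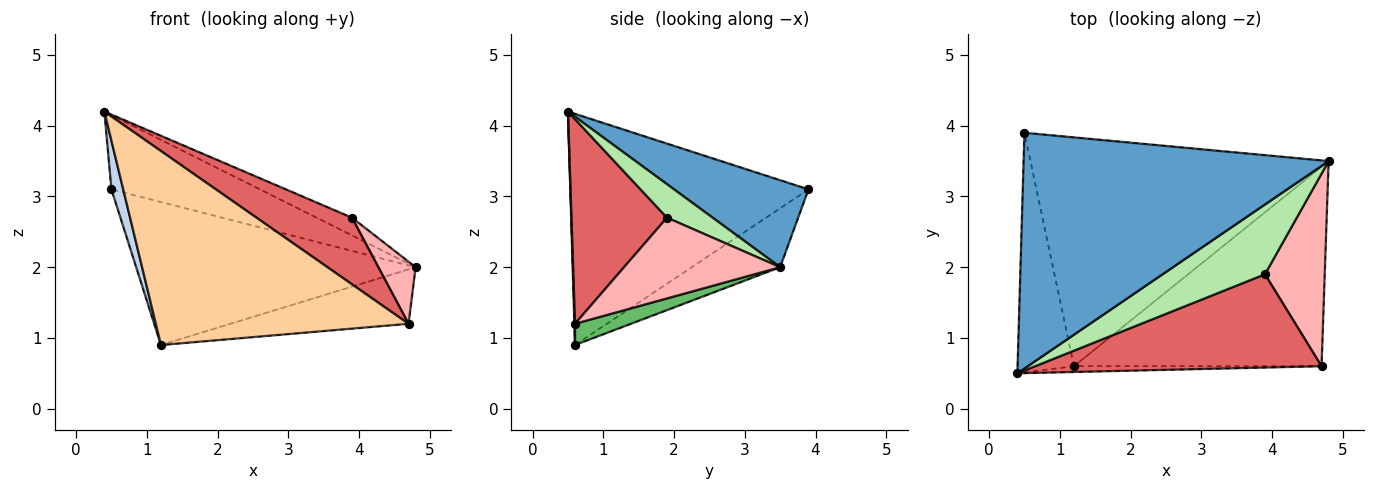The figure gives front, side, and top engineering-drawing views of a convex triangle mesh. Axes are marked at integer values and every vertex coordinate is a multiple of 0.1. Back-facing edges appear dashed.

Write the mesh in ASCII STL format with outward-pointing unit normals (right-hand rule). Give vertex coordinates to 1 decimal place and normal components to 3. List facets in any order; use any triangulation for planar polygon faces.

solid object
 facet normal 0.262 0.290 0.920
  outer loop
   vertex 0.5 3.9 3.1
   vertex 0.4 0.5 4.2
   vertex 4.8 3.5 2.0
  endloop
 endfacet
 facet normal -0.970 -0.048 -0.237
  outer loop
   vertex 1.2 0.6 0.9
   vertex 0.4 0.5 4.2
   vertex 0.5 3.9 3.1
  endloop
 endfacet
 facet normal -0.165 0.523 -0.836
  outer loop
   vertex 1.2 0.6 0.9
   vertex 0.5 3.9 3.1
   vertex 4.8 3.5 2.0
  endloop
 endfacet
 facet normal 0.003 -1.000 -0.030
  outer loop
   vertex 4.7 0.6 1.2
   vertex 0.4 0.5 4.2
   vertex 1.2 0.6 0.9
  endloop
 endfacet
 facet normal 0.082 0.262 -0.961
  outer loop
   vertex 4.7 0.6 1.2
   vertex 1.2 0.6 0.9
   vertex 4.8 3.5 2.0
  endloop
 endfacet
 facet normal 0.302 0.234 0.924
  outer loop
   vertex 3.9 1.9 2.7
   vertex 4.8 3.5 2.0
   vertex 0.4 0.5 4.2
  endloop
 endfacet
 facet normal 0.503 -0.503 0.704
  outer loop
   vertex 3.9 1.9 2.7
   vertex 0.4 0.5 4.2
   vertex 4.7 0.6 1.2
  endloop
 endfacet
 facet normal 0.789 -0.188 0.584
  outer loop
   vertex 3.9 1.9 2.7
   vertex 4.7 0.6 1.2
   vertex 4.8 3.5 2.0
  endloop
 endfacet
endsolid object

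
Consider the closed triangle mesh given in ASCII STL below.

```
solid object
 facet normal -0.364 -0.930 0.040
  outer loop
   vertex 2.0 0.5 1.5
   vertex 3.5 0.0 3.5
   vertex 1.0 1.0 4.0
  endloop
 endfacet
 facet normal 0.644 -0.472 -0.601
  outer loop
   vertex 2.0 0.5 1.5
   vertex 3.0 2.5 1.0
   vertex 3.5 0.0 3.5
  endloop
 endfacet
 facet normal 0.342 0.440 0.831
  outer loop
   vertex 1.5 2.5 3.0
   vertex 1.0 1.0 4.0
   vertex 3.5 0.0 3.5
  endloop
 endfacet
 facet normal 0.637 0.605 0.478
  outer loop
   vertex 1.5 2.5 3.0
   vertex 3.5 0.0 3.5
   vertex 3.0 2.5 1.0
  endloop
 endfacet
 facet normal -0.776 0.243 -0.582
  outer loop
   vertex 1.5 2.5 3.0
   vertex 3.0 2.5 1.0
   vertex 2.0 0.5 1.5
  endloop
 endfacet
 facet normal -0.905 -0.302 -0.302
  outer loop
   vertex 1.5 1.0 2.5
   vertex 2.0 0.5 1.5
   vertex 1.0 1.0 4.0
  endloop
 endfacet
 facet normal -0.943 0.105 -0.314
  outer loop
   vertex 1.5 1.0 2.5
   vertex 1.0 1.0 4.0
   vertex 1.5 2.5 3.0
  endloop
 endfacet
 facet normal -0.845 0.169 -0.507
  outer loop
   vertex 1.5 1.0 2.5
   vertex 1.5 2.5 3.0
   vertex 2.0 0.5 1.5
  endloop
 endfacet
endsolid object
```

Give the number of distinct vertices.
6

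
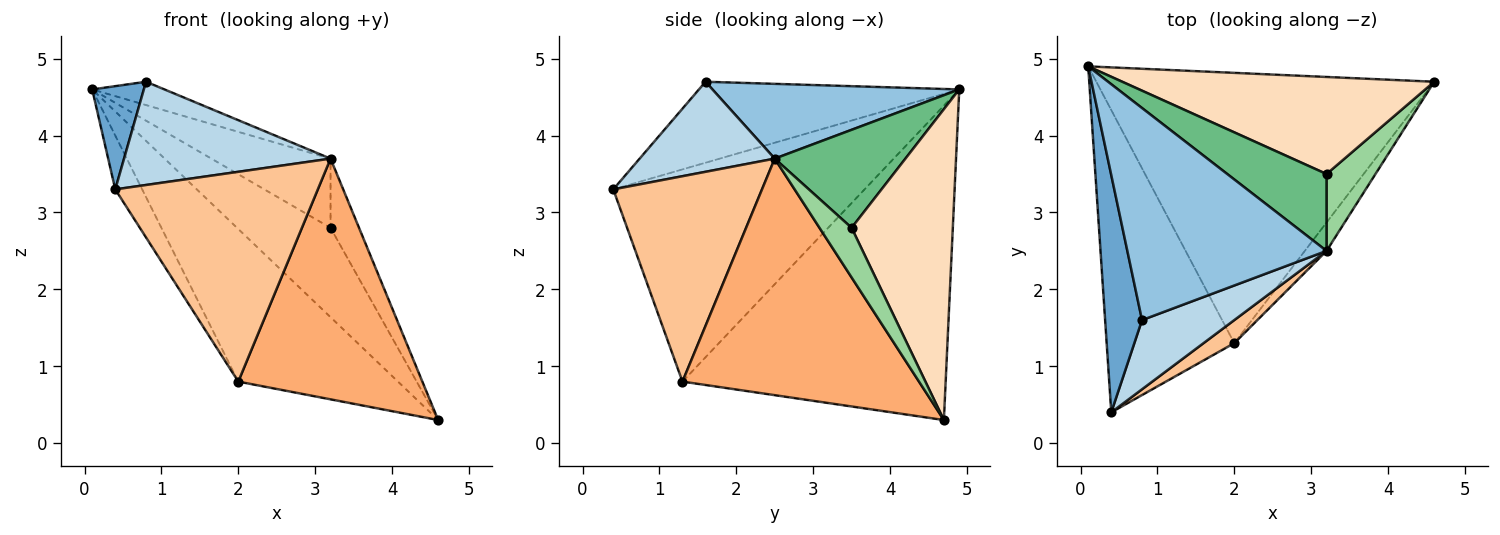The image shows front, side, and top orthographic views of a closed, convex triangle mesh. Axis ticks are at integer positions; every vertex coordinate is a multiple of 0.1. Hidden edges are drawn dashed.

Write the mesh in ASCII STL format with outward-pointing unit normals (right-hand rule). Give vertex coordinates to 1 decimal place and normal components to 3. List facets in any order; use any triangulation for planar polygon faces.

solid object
 facet normal -0.896 -0.178 0.408
  outer loop
   vertex 0.8 1.6 4.7
   vertex 0.1 4.9 4.6
   vertex 0.4 0.4 3.3
  endloop
 endfacet
 facet normal 0.350 0.102 0.931
  outer loop
   vertex 3.2 2.5 3.7
   vertex 0.1 4.9 4.6
   vertex 0.8 1.6 4.7
  endloop
 endfacet
 facet normal 0.478 -0.730 0.489
  outer loop
   vertex 3.2 2.5 3.7
   vertex 0.8 1.6 4.7
   vertex 0.4 0.4 3.3
  endloop
 endfacet
 facet normal -0.630 0.382 -0.677
  outer loop
   vertex 2.0 1.3 0.8
   vertex 0.1 4.9 4.6
   vertex 4.6 4.7 0.3
  endloop
 endfacet
 facet normal -0.853 0.091 -0.513
  outer loop
   vertex 2.0 1.3 0.8
   vertex 0.4 0.4 3.3
   vertex 0.1 4.9 4.6
  endloop
 endfacet
 facet normal 0.787 -0.613 -0.072
  outer loop
   vertex 2.0 1.3 0.8
   vertex 4.6 4.7 0.3
   vertex 3.2 2.5 3.7
  endloop
 endfacet
 facet normal 0.590 -0.803 0.088
  outer loop
   vertex 2.0 1.3 0.8
   vertex 3.2 2.5 3.7
   vertex 0.4 0.4 3.3
  endloop
 endfacet
 facet normal 0.591 0.546 0.593
  outer loop
   vertex 3.2 3.5 2.8
   vertex 4.6 4.7 0.3
   vertex 0.1 4.9 4.6
  endloop
 endfacet
 facet normal 0.592 0.539 0.599
  outer loop
   vertex 3.2 3.5 2.8
   vertex 0.1 4.9 4.6
   vertex 3.2 2.5 3.7
  endloop
 endfacet
 facet normal 0.602 0.534 0.594
  outer loop
   vertex 3.2 3.5 2.8
   vertex 3.2 2.5 3.7
   vertex 4.6 4.7 0.3
  endloop
 endfacet
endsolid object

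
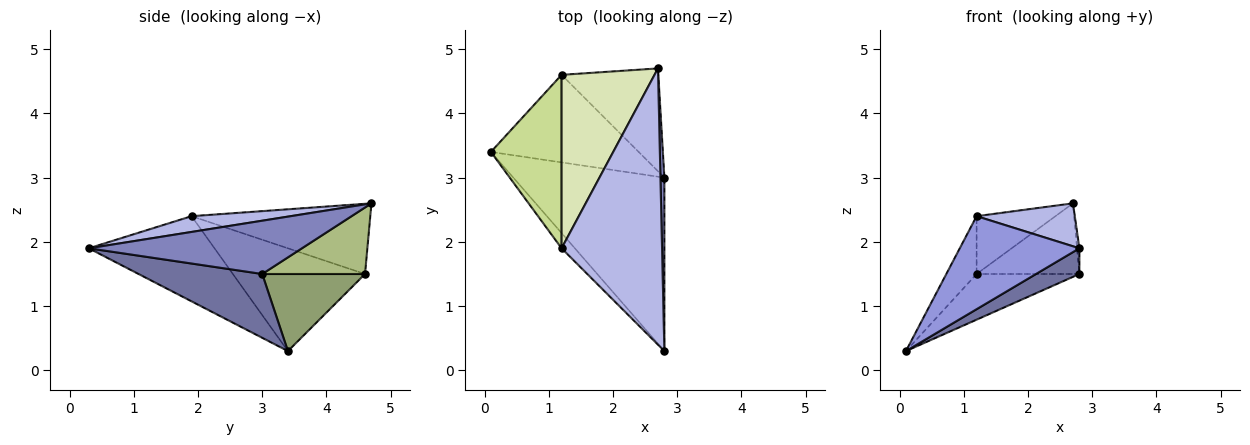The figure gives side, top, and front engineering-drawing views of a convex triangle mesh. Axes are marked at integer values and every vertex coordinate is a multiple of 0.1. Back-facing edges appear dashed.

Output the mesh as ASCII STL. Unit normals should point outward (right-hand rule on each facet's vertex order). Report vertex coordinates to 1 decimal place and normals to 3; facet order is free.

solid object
 facet normal 0.386 -0.135 -0.913
  outer loop
   vertex 2.8 0.3 1.9
   vertex 0.1 3.4 0.3
   vertex 2.8 3.0 1.5
  endloop
 endfacet
 facet normal 0.997 0.011 0.074
  outer loop
   vertex 2.7 4.7 2.6
   vertex 2.8 0.3 1.9
   vertex 2.8 3.0 1.5
  endloop
 endfacet
 facet normal -0.720 -0.685 -0.112
  outer loop
   vertex 1.2 1.9 2.4
   vertex 0.1 3.4 0.3
   vertex 2.8 0.3 1.9
  endloop
 endfacet
 facet normal 0.153 -0.152 0.976
  outer loop
   vertex 1.2 1.9 2.4
   vertex 2.8 0.3 1.9
   vertex 2.7 4.7 2.6
  endloop
 endfacet
 facet normal 0.420 0.420 -0.805
  outer loop
   vertex 1.2 4.6 1.5
   vertex 2.8 3.0 1.5
   vertex 0.1 3.4 0.3
  endloop
 endfacet
 facet normal 0.493 0.493 -0.717
  outer loop
   vertex 1.2 4.6 1.5
   vertex 2.7 4.7 2.6
   vertex 2.8 3.0 1.5
  endloop
 endfacet
 facet normal -0.810 0.186 0.557
  outer loop
   vertex 1.2 4.6 1.5
   vertex 0.1 3.4 0.3
   vertex 1.2 1.9 2.4
  endloop
 endfacet
 facet normal -0.583 0.257 0.771
  outer loop
   vertex 1.2 4.6 1.5
   vertex 1.2 1.9 2.4
   vertex 2.7 4.7 2.6
  endloop
 endfacet
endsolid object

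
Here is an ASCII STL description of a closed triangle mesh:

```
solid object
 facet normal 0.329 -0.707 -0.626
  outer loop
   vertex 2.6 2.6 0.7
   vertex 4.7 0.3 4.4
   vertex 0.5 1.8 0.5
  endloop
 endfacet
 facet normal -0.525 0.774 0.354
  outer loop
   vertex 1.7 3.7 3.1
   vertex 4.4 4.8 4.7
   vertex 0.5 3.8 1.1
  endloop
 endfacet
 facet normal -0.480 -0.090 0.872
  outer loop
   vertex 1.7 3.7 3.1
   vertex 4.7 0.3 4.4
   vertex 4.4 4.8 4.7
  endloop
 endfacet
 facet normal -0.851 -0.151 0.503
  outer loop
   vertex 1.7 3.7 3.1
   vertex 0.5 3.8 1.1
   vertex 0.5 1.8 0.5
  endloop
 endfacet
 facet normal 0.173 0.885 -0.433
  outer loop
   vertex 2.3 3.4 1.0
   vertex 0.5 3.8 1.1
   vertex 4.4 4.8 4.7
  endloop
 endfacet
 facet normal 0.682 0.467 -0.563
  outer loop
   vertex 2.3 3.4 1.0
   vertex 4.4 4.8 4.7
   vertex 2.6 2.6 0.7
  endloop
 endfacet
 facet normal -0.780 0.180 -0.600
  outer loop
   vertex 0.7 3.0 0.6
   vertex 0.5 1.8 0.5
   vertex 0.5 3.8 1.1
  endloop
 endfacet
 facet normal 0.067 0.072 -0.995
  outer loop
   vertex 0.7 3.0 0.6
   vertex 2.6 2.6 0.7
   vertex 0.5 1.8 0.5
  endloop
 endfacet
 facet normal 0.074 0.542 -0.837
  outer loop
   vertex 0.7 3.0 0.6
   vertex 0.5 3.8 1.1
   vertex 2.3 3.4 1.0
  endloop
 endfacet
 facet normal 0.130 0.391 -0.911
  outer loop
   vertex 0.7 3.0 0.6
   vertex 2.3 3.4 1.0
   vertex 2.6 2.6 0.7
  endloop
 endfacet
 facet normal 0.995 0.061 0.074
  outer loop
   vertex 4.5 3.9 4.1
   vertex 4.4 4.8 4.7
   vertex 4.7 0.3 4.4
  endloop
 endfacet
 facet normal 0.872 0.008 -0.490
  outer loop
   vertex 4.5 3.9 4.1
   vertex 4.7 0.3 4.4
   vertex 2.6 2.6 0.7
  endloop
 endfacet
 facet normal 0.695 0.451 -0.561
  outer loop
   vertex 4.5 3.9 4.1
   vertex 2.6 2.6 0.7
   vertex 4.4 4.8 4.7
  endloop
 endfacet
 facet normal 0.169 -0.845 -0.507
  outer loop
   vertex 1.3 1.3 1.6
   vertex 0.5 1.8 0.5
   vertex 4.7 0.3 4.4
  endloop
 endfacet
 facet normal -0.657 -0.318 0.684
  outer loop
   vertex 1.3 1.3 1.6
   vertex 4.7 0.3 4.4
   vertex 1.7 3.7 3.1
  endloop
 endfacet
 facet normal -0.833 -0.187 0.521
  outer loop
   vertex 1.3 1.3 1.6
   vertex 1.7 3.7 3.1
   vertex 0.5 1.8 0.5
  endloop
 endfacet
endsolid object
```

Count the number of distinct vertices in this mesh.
10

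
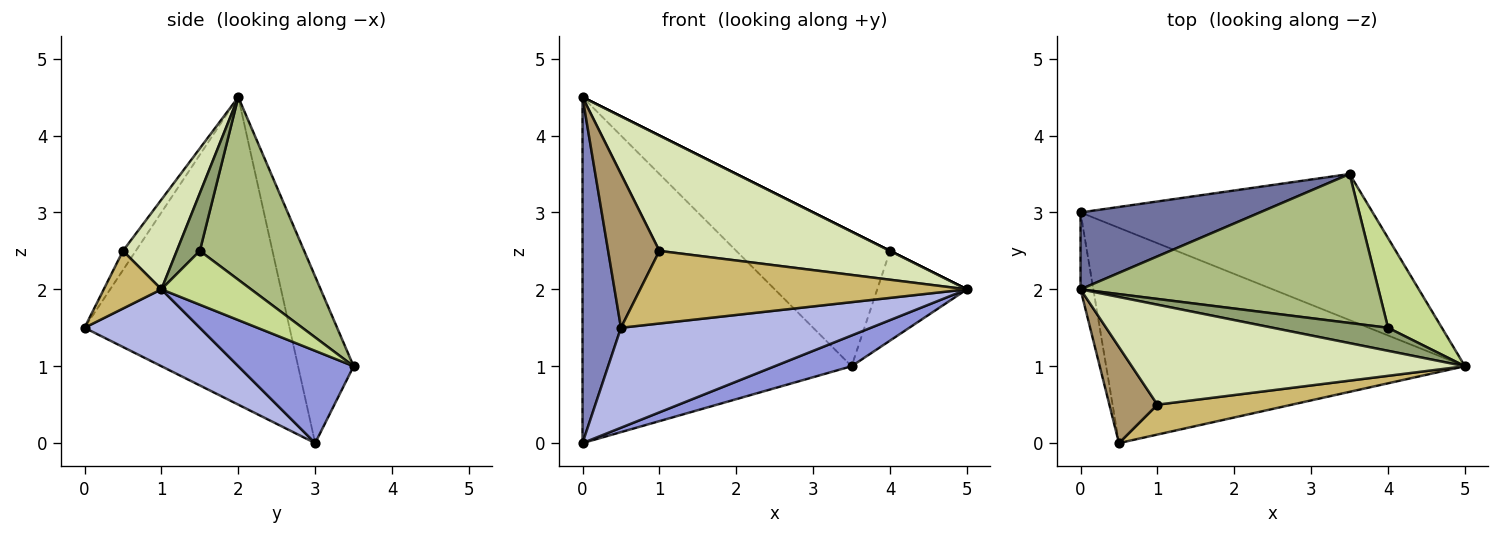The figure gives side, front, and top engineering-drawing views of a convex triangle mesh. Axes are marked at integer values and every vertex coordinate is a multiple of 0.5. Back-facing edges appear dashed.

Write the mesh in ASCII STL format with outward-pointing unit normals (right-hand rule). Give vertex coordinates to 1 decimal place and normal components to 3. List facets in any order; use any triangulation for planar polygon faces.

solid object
 facet normal -0.197 0.957 0.213
  outer loop
   vertex 0.0 3.0 0.0
   vertex 0.0 2.0 4.5
   vertex 3.5 3.5 1.0
  endloop
 endfacet
 facet normal -0.982 -0.184 -0.041
  outer loop
   vertex 0.0 3.0 0.0
   vertex 0.5 0.0 1.5
   vertex 0.0 2.0 4.5
  endloop
 endfacet
 facet normal 0.295 -0.197 -0.935
  outer loop
   vertex 0.0 3.0 0.0
   vertex 3.5 3.5 1.0
   vertex 5.0 1.0 2.0
  endloop
 endfacet
 facet normal 0.191 -0.413 -0.890
  outer loop
   vertex 0.0 3.0 0.0
   vertex 5.0 1.0 2.0
   vertex 0.5 0.0 1.5
  endloop
 endfacet
 facet normal 0.447 0.000 0.894
  outer loop
   vertex 4.0 1.5 2.5
   vertex 0.0 2.0 4.5
   vertex 5.0 1.0 2.0
  endloop
 endfacet
 facet normal 0.414 0.610 0.676
  outer loop
   vertex 4.0 1.5 2.5
   vertex 3.5 3.5 1.0
   vertex 0.0 2.0 4.5
  endloop
 endfacet
 facet normal 0.577 0.577 0.577
  outer loop
   vertex 4.0 1.5 2.5
   vertex 5.0 1.0 2.0
   vertex 3.5 3.5 1.0
  endloop
 endfacet
 facet normal 0.174 -0.744 0.645
  outer loop
   vertex 1.0 0.5 2.5
   vertex 5.0 1.0 2.0
   vertex 0.0 2.0 4.5
  endloop
 endfacet
 facet normal -0.207 -0.830 0.518
  outer loop
   vertex 1.0 0.5 2.5
   vertex 0.0 2.0 4.5
   vertex 0.5 0.0 1.5
  endloop
 endfacet
 facet normal 0.161 -0.913 0.376
  outer loop
   vertex 1.0 0.5 2.5
   vertex 0.5 0.0 1.5
   vertex 5.0 1.0 2.0
  endloop
 endfacet
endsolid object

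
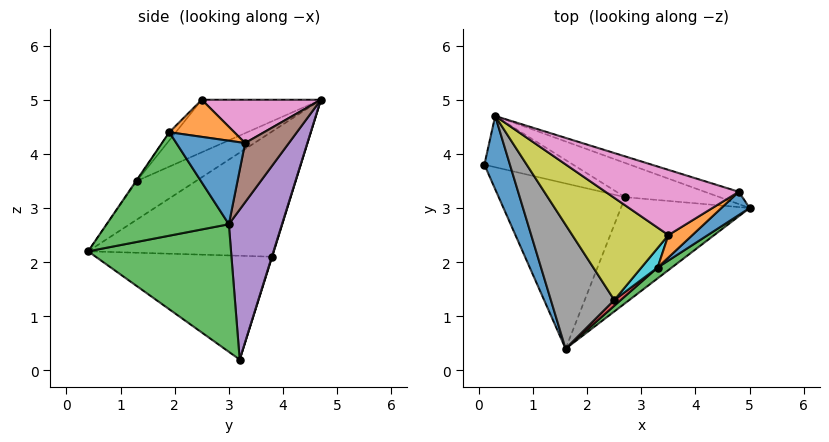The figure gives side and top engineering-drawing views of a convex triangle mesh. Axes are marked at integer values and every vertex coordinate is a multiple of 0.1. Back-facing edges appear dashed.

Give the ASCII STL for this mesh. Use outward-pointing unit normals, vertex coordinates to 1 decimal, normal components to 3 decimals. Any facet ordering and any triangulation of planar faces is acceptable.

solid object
 facet normal -0.901 -0.392 0.184
  outer loop
   vertex 0.3 4.7 5.0
   vertex 0.1 3.8 2.1
   vertex 1.6 0.4 2.2
  endloop
 endfacet
 facet normal -0.607 -0.290 -0.740
  outer loop
   vertex 2.7 3.2 0.2
   vertex 1.6 0.4 2.2
   vertex 0.1 3.8 2.1
  endloop
 endfacet
 facet normal 0.554 -0.617 -0.559
  outer loop
   vertex 2.7 3.2 0.2
   vertex 5.0 3.0 2.7
   vertex 1.6 0.4 2.2
  endloop
 endfacet
 facet normal 0.004 0.955 -0.297
  outer loop
   vertex 2.7 3.2 0.2
   vertex 0.1 3.8 2.1
   vertex 0.3 4.7 5.0
  endloop
 endfacet
 facet normal 0.263 0.951 -0.166
  outer loop
   vertex 2.7 3.2 0.2
   vertex 0.3 4.7 5.0
   vertex 5.0 3.0 2.7
  endloop
 endfacet
 facet normal 0.268 0.951 -0.154
  outer loop
   vertex 4.8 3.3 4.2
   vertex 5.0 3.0 2.7
   vertex 0.3 4.7 5.0
  endloop
 endfacet
 facet normal 0.282 0.410 0.868
  outer loop
   vertex 4.8 3.3 4.2
   vertex 0.3 4.7 5.0
   vertex 3.5 2.5 5.0
  endloop
 endfacet
 facet normal -0.423 -0.581 0.695
  outer loop
   vertex 2.5 1.3 3.5
   vertex 0.3 4.7 5.0
   vertex 1.6 0.4 2.2
  endloop
 endfacet
 facet normal -0.393 -0.572 0.720
  outer loop
   vertex 2.5 1.3 3.5
   vertex 3.5 2.5 5.0
   vertex 0.3 4.7 5.0
  endloop
 endfacet
 facet normal -0.359 -0.598 0.717
  outer loop
   vertex 3.3 1.9 4.4
   vertex 3.5 2.5 5.0
   vertex 2.5 1.3 3.5
  endloop
 endfacet
 facet normal 0.680 -0.696 0.230
  outer loop
   vertex 3.3 1.9 4.4
   vertex 5.0 3.0 2.7
   vertex 4.8 3.3 4.2
  endloop
 endfacet
 facet normal 0.649 -0.635 0.419
  outer loop
   vertex 3.3 1.9 4.4
   vertex 4.8 3.3 4.2
   vertex 3.5 2.5 5.0
  endloop
 endfacet
 facet normal 0.598 -0.797 0.082
  outer loop
   vertex 3.3 1.9 4.4
   vertex 1.6 0.4 2.2
   vertex 5.0 3.0 2.7
  endloop
 endfacet
 facet normal -0.102 -0.783 0.613
  outer loop
   vertex 3.3 1.9 4.4
   vertex 2.5 1.3 3.5
   vertex 1.6 0.4 2.2
  endloop
 endfacet
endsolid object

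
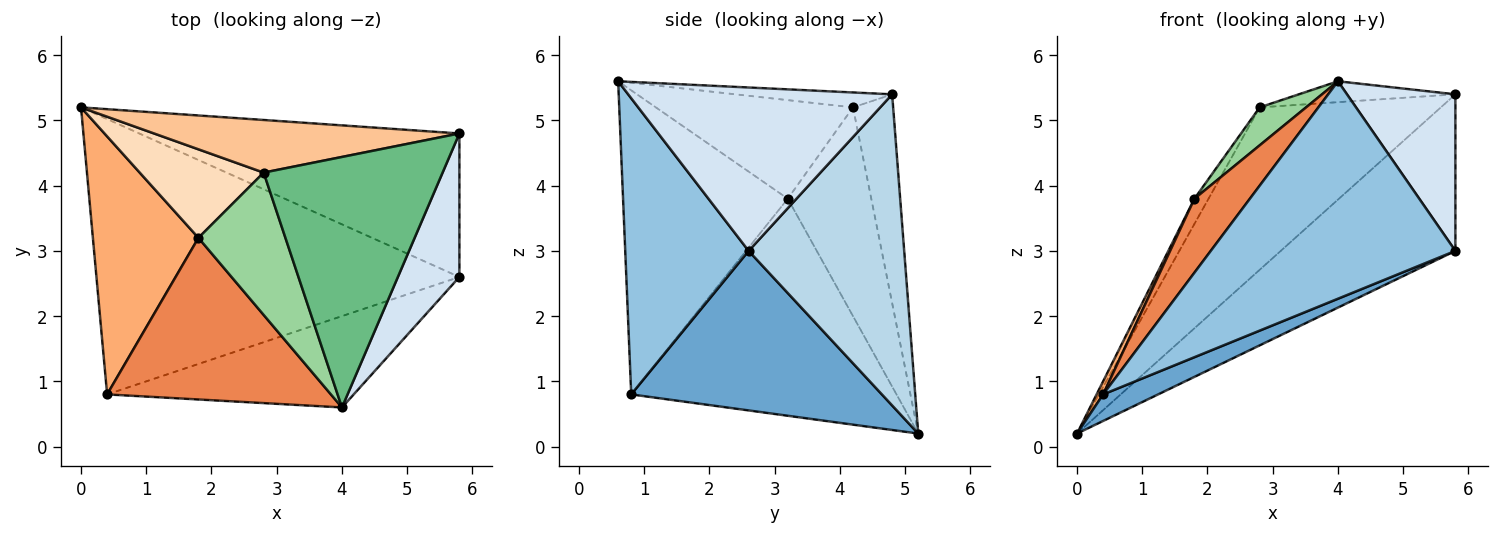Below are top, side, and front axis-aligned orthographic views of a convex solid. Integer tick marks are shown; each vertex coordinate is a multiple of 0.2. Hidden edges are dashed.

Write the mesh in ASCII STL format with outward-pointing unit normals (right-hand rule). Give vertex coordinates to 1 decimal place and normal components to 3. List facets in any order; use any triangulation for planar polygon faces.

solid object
 facet normal 0.401 -0.088 -0.912
  outer loop
   vertex 0.4 0.8 0.8
   vertex 0.0 5.2 0.2
   vertex 5.8 2.6 3.0
  endloop
 endfacet
 facet normal 0.422 -0.836 -0.351
  outer loop
   vertex 0.4 0.8 0.8
   vertex 5.8 2.6 3.0
   vertex 4.0 0.6 5.6
  endloop
 endfacet
 facet normal 0.549 0.616 -0.565
  outer loop
   vertex 5.8 4.8 5.4
   vertex 5.8 2.6 3.0
   vertex 0.0 5.2 0.2
  endloop
 endfacet
 facet normal 0.874 -0.359 0.329
  outer loop
   vertex 5.8 4.8 5.4
   vertex 4.0 0.6 5.6
   vertex 5.8 2.6 3.0
  endloop
 endfacet
 facet normal -0.777 -0.262 0.572
  outer loop
   vertex 1.8 3.2 3.8
   vertex 0.4 0.8 0.8
   vertex 4.0 0.6 5.6
  endloop
 endfacet
 facet normal -0.899 -0.022 0.437
  outer loop
   vertex 1.8 3.2 3.8
   vertex 0.0 5.2 0.2
   vertex 0.4 0.8 0.8
  endloop
 endfacet
 facet normal -0.206 0.931 0.302
  outer loop
   vertex 2.8 4.2 5.2
   vertex 5.8 4.8 5.4
   vertex 0.0 5.2 0.2
  endloop
 endfacet
 facet normal -0.851 0.144 0.505
  outer loop
   vertex 2.8 4.2 5.2
   vertex 0.0 5.2 0.2
   vertex 1.8 3.2 3.8
  endloop
 endfacet
 facet normal -0.083 0.083 0.993
  outer loop
   vertex 2.8 4.2 5.2
   vertex 4.0 0.6 5.6
   vertex 5.8 4.8 5.4
  endloop
 endfacet
 facet normal -0.738 -0.174 0.652
  outer loop
   vertex 2.8 4.2 5.2
   vertex 1.8 3.2 3.8
   vertex 4.0 0.6 5.6
  endloop
 endfacet
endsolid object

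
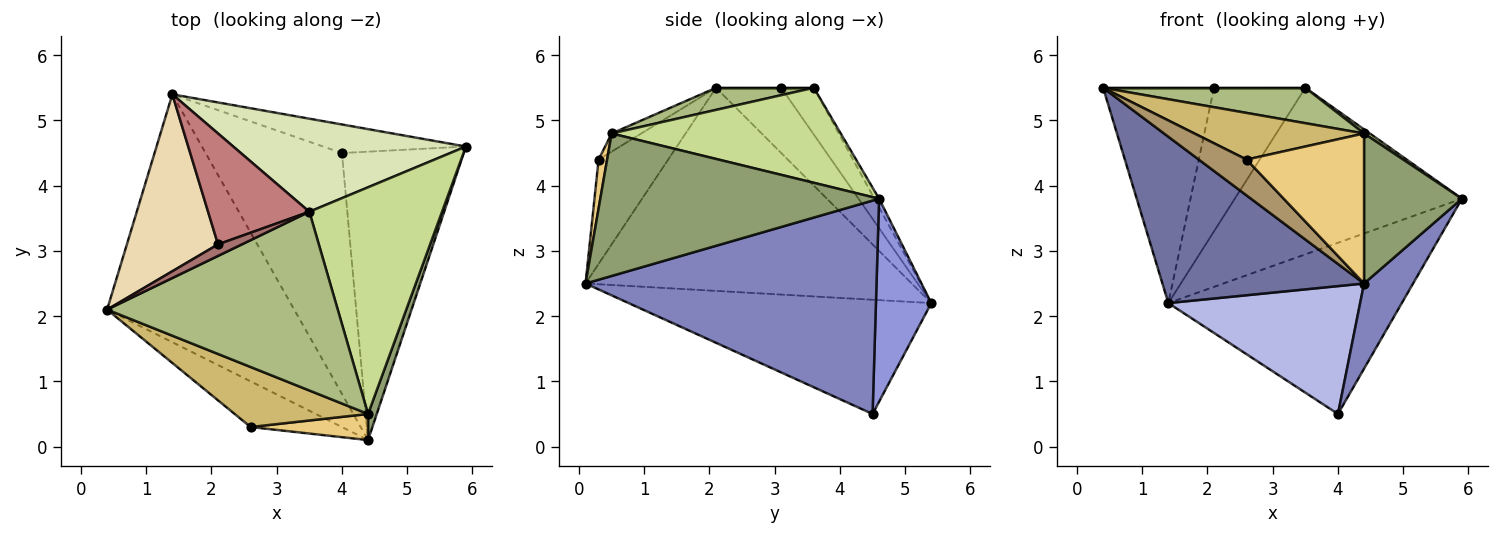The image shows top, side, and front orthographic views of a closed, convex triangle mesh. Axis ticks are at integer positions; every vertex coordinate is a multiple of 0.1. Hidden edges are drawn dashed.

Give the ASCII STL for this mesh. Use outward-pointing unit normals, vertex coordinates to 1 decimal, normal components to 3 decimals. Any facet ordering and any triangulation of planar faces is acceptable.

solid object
 facet normal -0.670 -0.414 -0.617
  outer loop
   vertex 1.4 5.4 2.2
   vertex 4.4 0.1 2.5
   vertex 0.4 2.1 5.5
  endloop
 endfacet
 facet normal 0.859 -0.145 -0.490
  outer loop
   vertex 4.0 4.5 0.5
   vertex 5.9 4.6 3.8
   vertex 4.4 0.1 2.5
  endloop
 endfacet
 facet normal 0.228 0.960 -0.160
  outer loop
   vertex 4.0 4.5 0.5
   vertex 1.4 5.4 2.2
   vertex 5.9 4.6 3.8
  endloop
 endfacet
 facet normal -0.595 -0.377 -0.710
  outer loop
   vertex 4.0 4.5 0.5
   vertex 4.4 0.1 2.5
   vertex 1.4 5.4 2.2
  endloop
 endfacet
 facet normal 0.942 -0.331 0.057
  outer loop
   vertex 4.4 0.5 4.8
   vertex 4.4 0.1 2.5
   vertex 5.9 4.6 3.8
  endloop
 endfacet
 facet normal 0.094 -0.193 0.977
  outer loop
   vertex 3.5 3.6 5.5
   vertex 0.4 2.1 5.5
   vertex 4.4 0.5 4.8
  endloop
 endfacet
 facet normal 0.582 -0.015 0.813
  outer loop
   vertex 3.5 3.6 5.5
   vertex 4.4 0.5 4.8
   vertex 5.9 4.6 3.8
  endloop
 endfacet
 facet normal -0.018 0.873 0.488
  outer loop
   vertex 3.5 3.6 5.5
   vertex 5.9 4.6 3.8
   vertex 1.4 5.4 2.2
  endloop
 endfacet
 facet normal -0.668 -0.460 -0.585
  outer loop
   vertex 2.6 0.3 4.4
   vertex 0.4 2.1 5.5
   vertex 4.4 0.1 2.5
  endloop
 endfacet
 facet normal -0.107 -0.610 0.785
  outer loop
   vertex 2.6 0.3 4.4
   vertex 4.4 0.5 4.8
   vertex 0.4 2.1 5.5
  endloop
 endfacet
 facet normal 0.071 -0.983 0.171
  outer loop
   vertex 2.6 0.3 4.4
   vertex 4.4 0.1 2.5
   vertex 4.4 0.5 4.8
  endloop
 endfacet
 facet normal -0.414 0.703 0.578
  outer loop
   vertex 2.1 3.1 5.5
   vertex 1.4 5.4 2.2
   vertex 0.4 2.1 5.5
  endloop
 endfacet
 facet normal 0.000 0.000 1.000
  outer loop
   vertex 2.1 3.1 5.5
   vertex 0.4 2.1 5.5
   vertex 3.5 3.6 5.5
  endloop
 endfacet
 facet normal -0.272 0.761 0.588
  outer loop
   vertex 2.1 3.1 5.5
   vertex 3.5 3.6 5.5
   vertex 1.4 5.4 2.2
  endloop
 endfacet
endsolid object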